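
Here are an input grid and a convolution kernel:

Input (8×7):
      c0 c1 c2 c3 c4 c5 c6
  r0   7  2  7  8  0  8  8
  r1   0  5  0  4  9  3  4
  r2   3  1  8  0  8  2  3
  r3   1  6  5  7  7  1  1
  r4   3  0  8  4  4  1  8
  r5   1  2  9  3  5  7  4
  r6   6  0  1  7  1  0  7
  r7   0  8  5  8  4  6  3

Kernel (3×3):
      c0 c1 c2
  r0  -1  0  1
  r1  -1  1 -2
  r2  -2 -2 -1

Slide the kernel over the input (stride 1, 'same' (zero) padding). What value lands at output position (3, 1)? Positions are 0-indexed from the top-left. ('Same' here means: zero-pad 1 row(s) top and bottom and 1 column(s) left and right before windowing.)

-14

The receptive field on the zero-padded input at this output position is [3 1 8 / 1 6 5 / 3 0 8]. Elementwise product with the kernel and sum: 3·-1 + 8·1 + 1·-1 + 6·1 + 5·-2 + 3·-2 + 0·-2 + 8·-1.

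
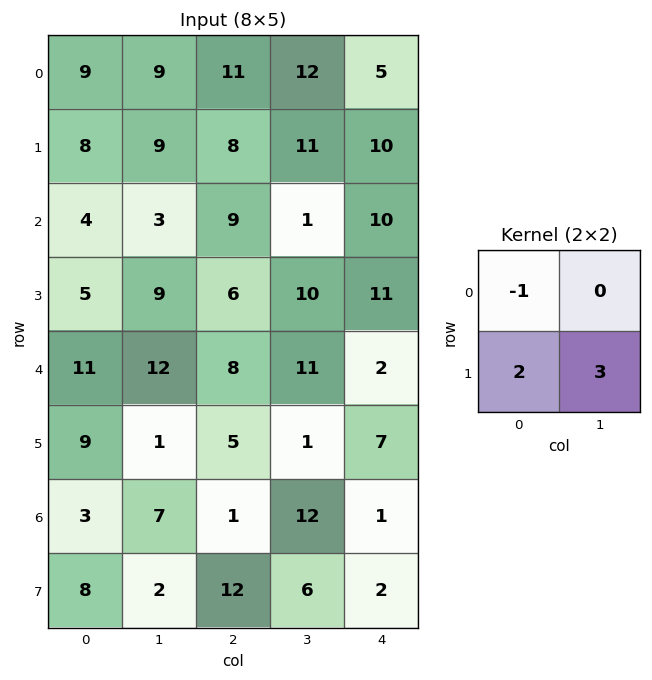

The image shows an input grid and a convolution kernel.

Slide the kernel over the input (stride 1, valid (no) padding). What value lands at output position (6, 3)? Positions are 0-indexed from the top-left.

6

The receptive field on the input at this output position is [12 1 / 6 2]. Elementwise product with the kernel and sum: 12·-1 + 6·2 + 2·3.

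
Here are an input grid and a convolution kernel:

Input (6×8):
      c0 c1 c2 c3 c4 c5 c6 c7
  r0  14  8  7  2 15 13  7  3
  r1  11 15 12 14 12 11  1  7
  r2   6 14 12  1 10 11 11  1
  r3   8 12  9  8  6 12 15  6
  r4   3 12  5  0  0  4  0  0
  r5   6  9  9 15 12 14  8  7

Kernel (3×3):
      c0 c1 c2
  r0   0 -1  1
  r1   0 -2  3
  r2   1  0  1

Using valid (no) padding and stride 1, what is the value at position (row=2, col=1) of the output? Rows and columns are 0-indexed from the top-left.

7

The receptive field on the input at this output position is [14 12 1 / 12 9 8 / 12 5 0]. Elementwise product with the kernel and sum: 12·-1 + 1·1 + 9·-2 + 8·3 + 12·1 + 0·1.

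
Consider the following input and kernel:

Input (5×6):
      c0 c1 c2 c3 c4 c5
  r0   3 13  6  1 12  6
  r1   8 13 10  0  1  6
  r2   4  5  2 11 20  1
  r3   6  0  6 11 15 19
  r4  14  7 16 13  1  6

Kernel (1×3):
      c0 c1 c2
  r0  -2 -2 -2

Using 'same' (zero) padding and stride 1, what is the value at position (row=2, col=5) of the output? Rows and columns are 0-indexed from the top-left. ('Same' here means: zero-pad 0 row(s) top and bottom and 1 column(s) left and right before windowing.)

The receptive field on the zero-padded input at this output position is [20 1 0]. Elementwise product with the kernel and sum: 20·-2 + 1·-2 + 0·-2.

-42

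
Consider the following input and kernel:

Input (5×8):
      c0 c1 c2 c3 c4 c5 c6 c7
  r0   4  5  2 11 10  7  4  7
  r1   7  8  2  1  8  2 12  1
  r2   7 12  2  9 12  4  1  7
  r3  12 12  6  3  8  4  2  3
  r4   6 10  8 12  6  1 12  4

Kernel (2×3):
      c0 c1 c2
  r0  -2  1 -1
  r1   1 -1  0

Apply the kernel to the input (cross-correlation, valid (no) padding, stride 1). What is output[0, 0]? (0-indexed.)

-6

The receptive field on the input at this output position is [4 5 2 / 7 8 2]. Elementwise product with the kernel and sum: 4·-2 + 5·1 + 2·-1 + 7·1 + 8·-1.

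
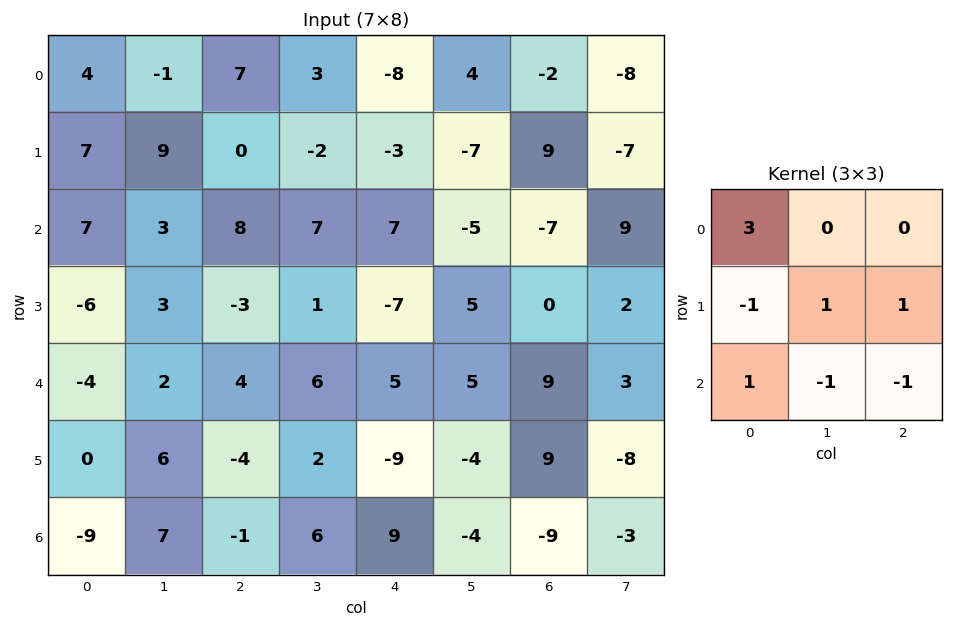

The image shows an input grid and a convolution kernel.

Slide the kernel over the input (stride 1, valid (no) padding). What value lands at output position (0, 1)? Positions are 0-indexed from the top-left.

-26

The receptive field on the input at this output position is [-1 7 3 / 9 0 -2 / 3 8 7]. Elementwise product with the kernel and sum: -1·3 + 9·-1 + 0·1 + -2·1 + 3·1 + 8·-1 + 7·-1.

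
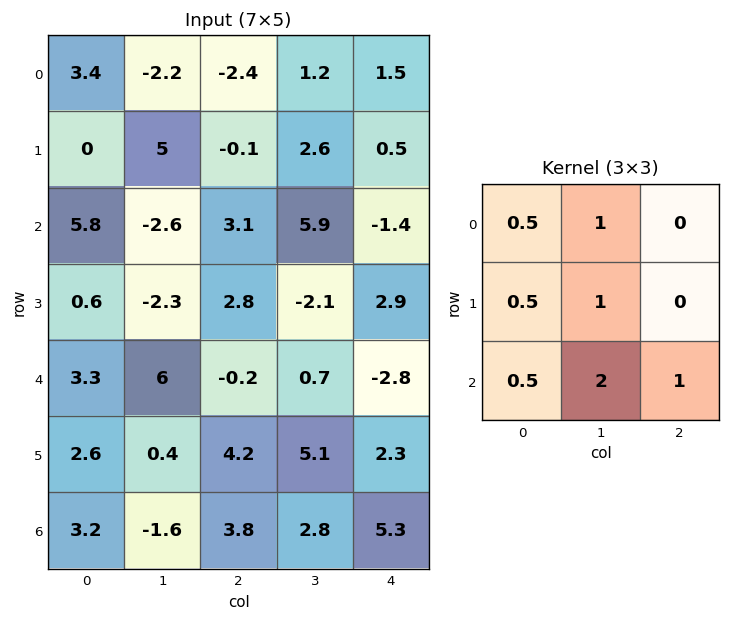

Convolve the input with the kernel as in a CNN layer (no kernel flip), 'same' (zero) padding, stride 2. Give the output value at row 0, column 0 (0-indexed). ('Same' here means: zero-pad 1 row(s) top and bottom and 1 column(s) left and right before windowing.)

The receptive field on the zero-padded input at this output position is [0 0 0 / 0 3.4 -2.2 / 0 0 5]. Elementwise product with the kernel and sum: 0·0.5 + 0·1 + 0·0.5 + 3.4·1 + 0·0.5 + 0·2 + 5·1.

8.4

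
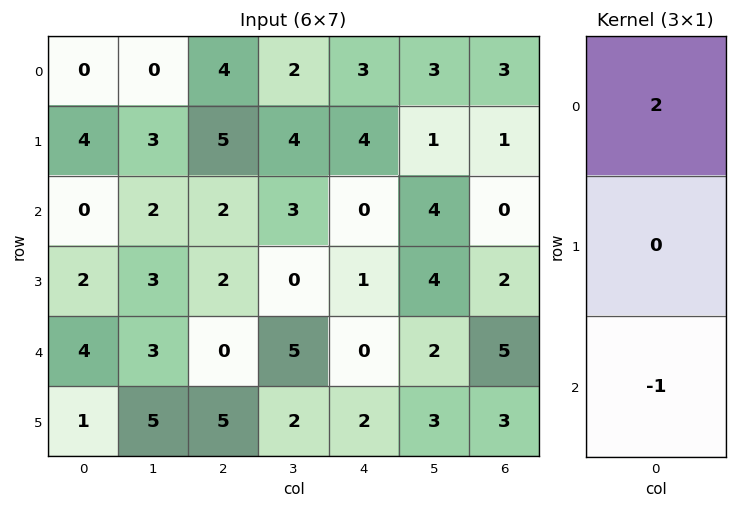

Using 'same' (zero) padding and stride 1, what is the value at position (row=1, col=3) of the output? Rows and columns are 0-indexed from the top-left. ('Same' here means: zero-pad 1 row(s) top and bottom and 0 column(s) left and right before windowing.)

1

The receptive field on the zero-padded input at this output position is [2 / 4 / 3]. Elementwise product with the kernel and sum: 2·2 + 3·-1.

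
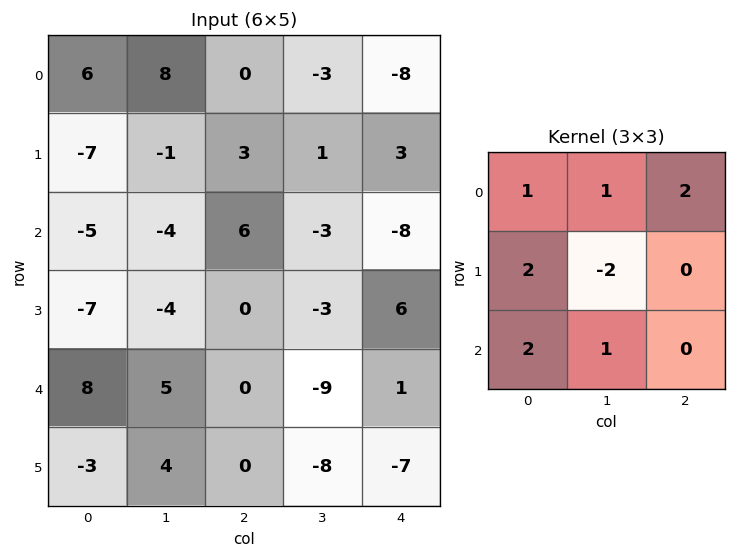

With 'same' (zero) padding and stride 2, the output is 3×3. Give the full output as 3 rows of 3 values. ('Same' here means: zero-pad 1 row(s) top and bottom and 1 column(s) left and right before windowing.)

-19 17 15
-6 -24 14
-34 8 -40

Output[0,0]: The receptive field on the zero-padded input at this output position is [0 0 0 / 0 6 8 / 0 -7 -1]. Elementwise product with the kernel and sum: 0·1 + 0·1 + 0·2 + 0·2 + 6·-2 + 0·2 + -7·1.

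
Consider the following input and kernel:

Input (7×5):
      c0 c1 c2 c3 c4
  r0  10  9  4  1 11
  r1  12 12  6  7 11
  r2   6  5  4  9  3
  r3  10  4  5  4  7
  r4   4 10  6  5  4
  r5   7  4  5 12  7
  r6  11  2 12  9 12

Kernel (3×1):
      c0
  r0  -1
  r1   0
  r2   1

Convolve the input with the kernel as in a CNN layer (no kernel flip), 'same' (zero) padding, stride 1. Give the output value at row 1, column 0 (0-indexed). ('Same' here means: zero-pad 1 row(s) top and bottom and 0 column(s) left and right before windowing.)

The receptive field on the zero-padded input at this output position is [10 / 12 / 6]. Elementwise product with the kernel and sum: 10·-1 + 6·1.

-4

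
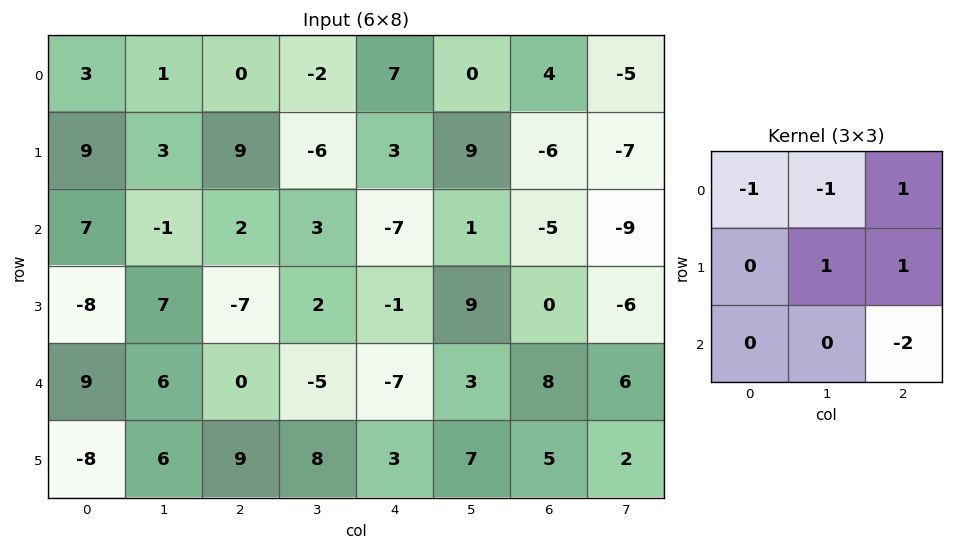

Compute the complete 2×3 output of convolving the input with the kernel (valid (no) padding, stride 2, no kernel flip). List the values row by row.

Output[0,0]: The receptive field on the input at this output position is [3 1 0 / 9 3 9 / 7 -1 2]. Elementwise product with the kernel and sum: 3·-1 + 1·-1 + 0·1 + 3·1 + 9·1 + 2·-2.

4 20 10
-4 3 -6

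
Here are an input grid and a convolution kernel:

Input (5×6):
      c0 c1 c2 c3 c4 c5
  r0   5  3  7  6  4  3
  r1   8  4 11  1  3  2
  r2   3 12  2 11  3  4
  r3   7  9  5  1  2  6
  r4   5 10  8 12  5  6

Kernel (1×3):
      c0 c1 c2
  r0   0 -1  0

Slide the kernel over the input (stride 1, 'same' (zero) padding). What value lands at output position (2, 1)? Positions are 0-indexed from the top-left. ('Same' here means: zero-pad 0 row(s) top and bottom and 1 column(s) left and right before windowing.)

The receptive field on the zero-padded input at this output position is [3 12 2]. Elementwise product with the kernel and sum: 12·-1.

-12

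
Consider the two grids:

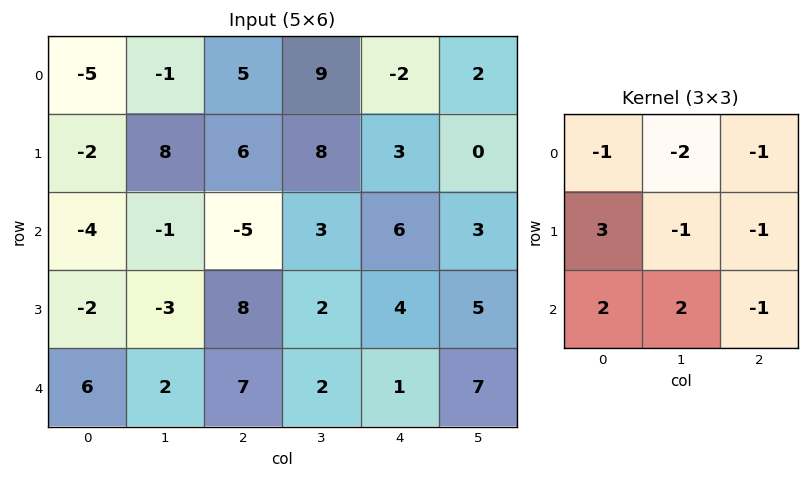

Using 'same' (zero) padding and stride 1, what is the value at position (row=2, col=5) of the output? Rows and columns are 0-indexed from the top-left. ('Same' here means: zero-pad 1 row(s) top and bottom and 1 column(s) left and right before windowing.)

The receptive field on the zero-padded input at this output position is [3 0 0 / 6 3 0 / 4 5 0]. Elementwise product with the kernel and sum: 3·-1 + 0·-2 + 0·-1 + 6·3 + 3·-1 + 0·-1 + 4·2 + 5·2 + 0·-1.

30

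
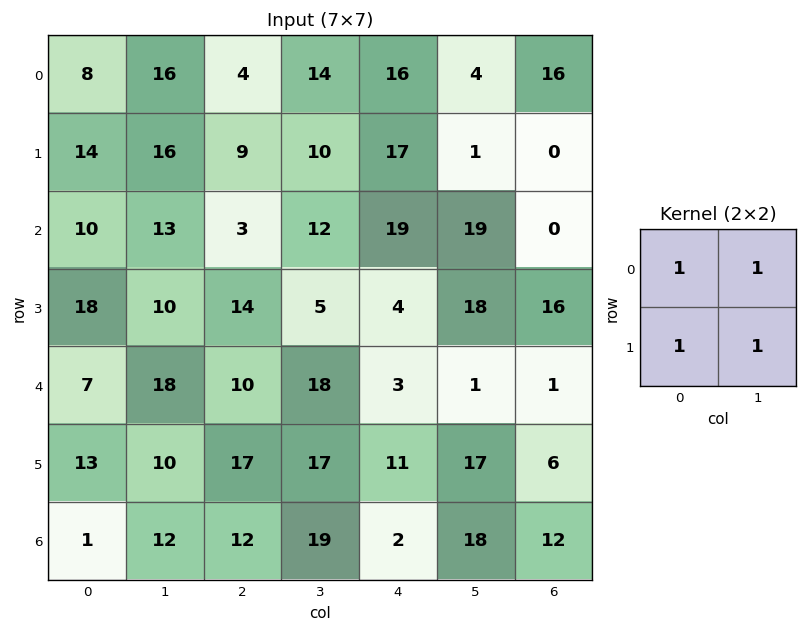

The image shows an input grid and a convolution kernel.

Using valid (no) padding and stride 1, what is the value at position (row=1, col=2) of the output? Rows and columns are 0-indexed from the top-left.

The receptive field on the input at this output position is [9 10 / 3 12]. Elementwise product with the kernel and sum: 9·1 + 10·1 + 3·1 + 12·1.

34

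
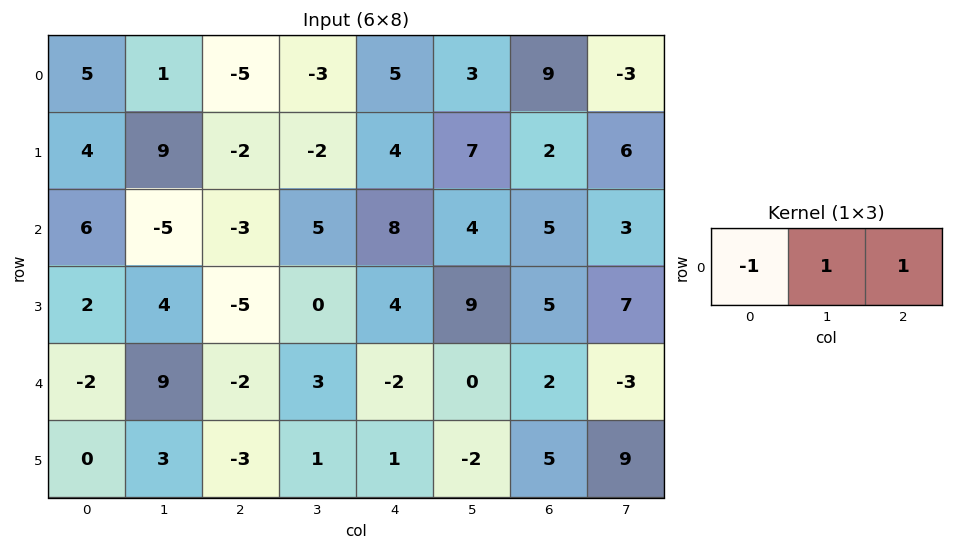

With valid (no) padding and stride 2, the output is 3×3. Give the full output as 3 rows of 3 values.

-9 7 7
-14 16 1
9 3 4

Output[0,0]: The receptive field on the input at this output position is [5 1 -5]. Elementwise product with the kernel and sum: 5·-1 + 1·1 + -5·1.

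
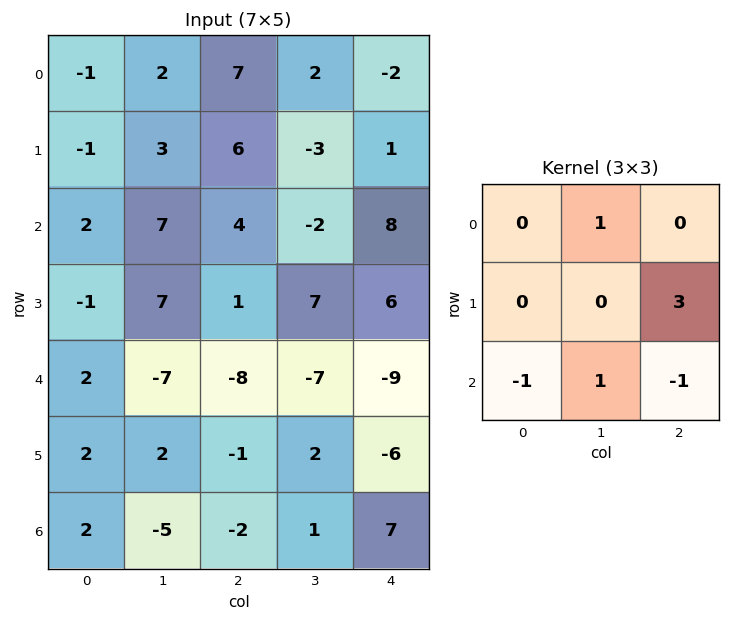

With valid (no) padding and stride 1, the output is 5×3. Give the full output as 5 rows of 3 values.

21 -3 -9
22 -13 21
9 31 26
-16 -25 -11
-15 0 -29

Output[0,0]: The receptive field on the input at this output position is [-1 2 7 / -1 3 6 / 2 7 4]. Elementwise product with the kernel and sum: 2·1 + 6·3 + 2·-1 + 7·1 + 4·-1.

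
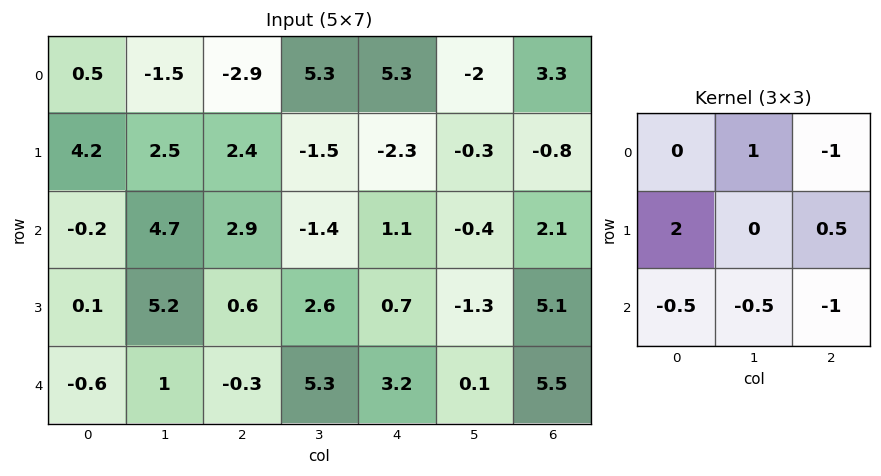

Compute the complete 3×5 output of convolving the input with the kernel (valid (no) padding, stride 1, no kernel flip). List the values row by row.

Output[0,0]: The receptive field on the input at this output position is [0.5 -1.5 -2.9 / 4.2 2.5 2.4 / -0.2 4.7 2.9]. Elementwise product with the kernel and sum: -1.5·1 + -2.9·-1 + 4.2·2 + 2.4·0.5 + -0.2·-0.5 + 4.7·-0.5 + 2.9·-1.

5.85 -6.35 1.8 4.7 -12.75
-2.1 7.1 4.85 -5.35 -1.05
2.4 10.35 -6.65 1.7 -5.7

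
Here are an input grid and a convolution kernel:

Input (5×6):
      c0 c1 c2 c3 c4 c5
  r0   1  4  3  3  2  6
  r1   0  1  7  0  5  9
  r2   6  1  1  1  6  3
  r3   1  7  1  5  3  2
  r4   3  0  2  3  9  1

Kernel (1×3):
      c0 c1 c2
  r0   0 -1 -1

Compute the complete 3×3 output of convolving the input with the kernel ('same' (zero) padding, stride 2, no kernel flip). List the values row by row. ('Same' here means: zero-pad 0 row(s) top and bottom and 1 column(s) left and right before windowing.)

Output[0,0]: The receptive field on the zero-padded input at this output position is [0 1 4]. Elementwise product with the kernel and sum: 1·-1 + 4·-1.
Output[0,1]: The receptive field on the zero-padded input at this output position is [4 3 3]. Elementwise product with the kernel and sum: 3·-1 + 3·-1.

-5 -6 -8
-7 -2 -9
-3 -5 -10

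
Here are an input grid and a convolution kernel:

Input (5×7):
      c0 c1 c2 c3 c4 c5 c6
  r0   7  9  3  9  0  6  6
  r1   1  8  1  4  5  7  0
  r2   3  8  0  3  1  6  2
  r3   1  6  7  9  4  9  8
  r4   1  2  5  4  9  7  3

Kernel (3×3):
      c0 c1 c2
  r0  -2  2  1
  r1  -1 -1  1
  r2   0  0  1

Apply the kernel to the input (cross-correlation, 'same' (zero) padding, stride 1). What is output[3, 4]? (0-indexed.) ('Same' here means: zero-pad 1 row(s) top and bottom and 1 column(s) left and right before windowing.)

5

The receptive field on the zero-padded input at this output position is [3 1 6 / 9 4 9 / 4 9 7]. Elementwise product with the kernel and sum: 3·-2 + 1·2 + 6·1 + 9·-1 + 4·-1 + 9·1 + 7·1.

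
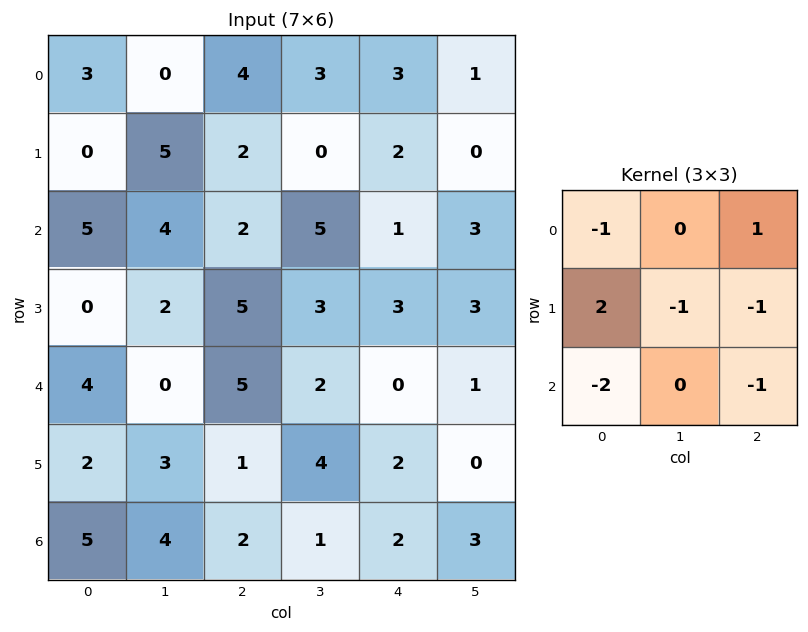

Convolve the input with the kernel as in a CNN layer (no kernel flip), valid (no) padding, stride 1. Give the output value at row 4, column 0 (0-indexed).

The receptive field on the input at this output position is [4 0 5 / 2 3 1 / 5 4 2]. Elementwise product with the kernel and sum: 4·-1 + 5·1 + 2·2 + 3·-1 + 1·-1 + 5·-2 + 2·-1.

-11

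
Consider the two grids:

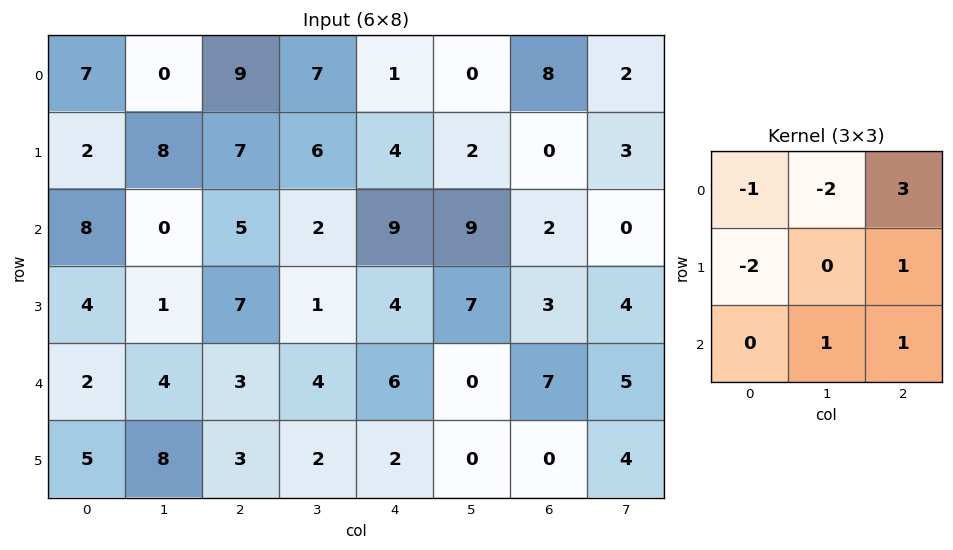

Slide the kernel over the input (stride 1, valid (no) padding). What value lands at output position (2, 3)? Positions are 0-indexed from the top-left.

18

The receptive field on the input at this output position is [2 9 9 / 1 4 7 / 4 6 0]. Elementwise product with the kernel and sum: 2·-1 + 9·-2 + 9·3 + 1·-2 + 7·1 + 6·1 + 0·1.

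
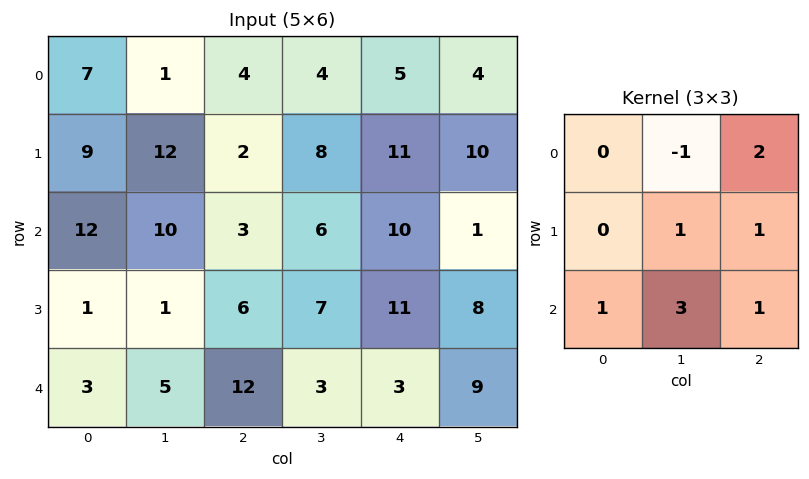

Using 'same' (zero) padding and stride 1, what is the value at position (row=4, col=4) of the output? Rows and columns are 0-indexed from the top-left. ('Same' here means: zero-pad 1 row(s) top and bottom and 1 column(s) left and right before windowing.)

The receptive field on the zero-padded input at this output position is [7 11 8 / 3 3 9 / 0 0 0]. Elementwise product with the kernel and sum: 11·-1 + 8·2 + 3·1 + 9·1 + 0·1 + 0·3 + 0·1.

17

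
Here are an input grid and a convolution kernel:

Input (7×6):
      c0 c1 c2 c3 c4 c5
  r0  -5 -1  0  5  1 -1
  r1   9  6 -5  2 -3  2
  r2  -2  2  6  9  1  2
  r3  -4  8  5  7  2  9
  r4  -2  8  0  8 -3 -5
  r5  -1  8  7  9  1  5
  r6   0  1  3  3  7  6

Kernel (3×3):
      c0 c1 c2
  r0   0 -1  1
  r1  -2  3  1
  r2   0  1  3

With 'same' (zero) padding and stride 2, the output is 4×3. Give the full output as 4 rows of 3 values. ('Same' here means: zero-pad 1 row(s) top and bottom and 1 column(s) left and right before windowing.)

11 8 -5
13 56 21
37 28 -7
10 12 25

Output[0,0]: The receptive field on the zero-padded input at this output position is [0 0 0 / 0 -5 -1 / 0 9 6]. Elementwise product with the kernel and sum: 0·-1 + 0·1 + 0·-2 + -5·3 + -1·1 + 9·1 + 6·3.
Output[0,1]: The receptive field on the zero-padded input at this output position is [0 0 0 / -1 0 5 / 6 -5 2]. Elementwise product with the kernel and sum: 0·-1 + 0·1 + -1·-2 + 0·3 + 5·1 + -5·1 + 2·3.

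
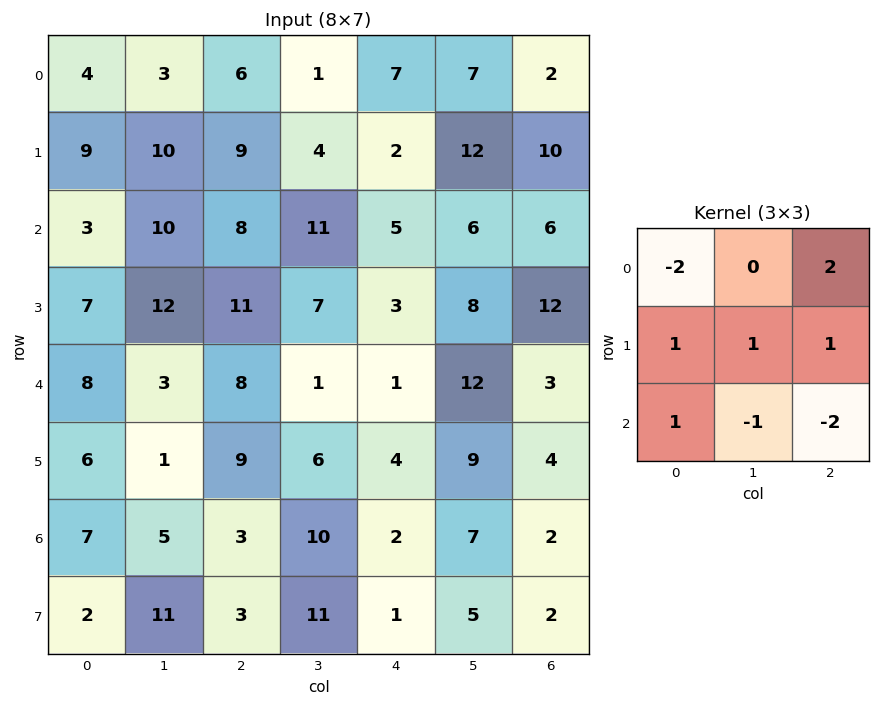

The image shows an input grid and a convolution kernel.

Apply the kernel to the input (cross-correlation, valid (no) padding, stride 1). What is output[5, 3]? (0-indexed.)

25

The receptive field on the input at this output position is [6 4 9 / 10 2 7 / 11 1 5]. Elementwise product with the kernel and sum: 6·-2 + 9·2 + 10·1 + 2·1 + 7·1 + 11·1 + 1·-1 + 5·-2.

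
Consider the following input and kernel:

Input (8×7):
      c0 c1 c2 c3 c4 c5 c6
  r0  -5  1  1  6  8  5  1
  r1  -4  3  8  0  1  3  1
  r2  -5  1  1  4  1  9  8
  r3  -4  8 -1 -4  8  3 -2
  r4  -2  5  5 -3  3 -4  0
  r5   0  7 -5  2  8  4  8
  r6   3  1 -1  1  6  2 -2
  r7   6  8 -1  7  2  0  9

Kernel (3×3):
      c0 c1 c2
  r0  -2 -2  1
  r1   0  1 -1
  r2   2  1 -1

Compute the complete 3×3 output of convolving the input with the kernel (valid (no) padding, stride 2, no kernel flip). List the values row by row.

Output[0,0]: The receptive field on the input at this output position is [-5 1 1 / -4 3 8 / -5 1 1]. Elementwise product with the kernel and sum: -5·-2 + 1·-2 + 1·1 + 3·1 + 8·-1 + -5·2 + 1·1 + 1·-1.

-6 -2 -20
14 -17 -5
19 -14 14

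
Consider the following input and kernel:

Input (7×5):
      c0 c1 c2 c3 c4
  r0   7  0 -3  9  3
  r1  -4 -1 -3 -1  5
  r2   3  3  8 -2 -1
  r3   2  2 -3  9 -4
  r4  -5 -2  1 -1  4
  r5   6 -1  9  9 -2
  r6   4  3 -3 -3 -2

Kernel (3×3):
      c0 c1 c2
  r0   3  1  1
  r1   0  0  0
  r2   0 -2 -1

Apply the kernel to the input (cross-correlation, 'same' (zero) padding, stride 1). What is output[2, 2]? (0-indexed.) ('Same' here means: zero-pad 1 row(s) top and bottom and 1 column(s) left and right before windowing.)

-10

The receptive field on the zero-padded input at this output position is [-1 -3 -1 / 3 8 -2 / 2 -3 9]. Elementwise product with the kernel and sum: -1·3 + -3·1 + -1·1 + -3·-2 + 9·-1.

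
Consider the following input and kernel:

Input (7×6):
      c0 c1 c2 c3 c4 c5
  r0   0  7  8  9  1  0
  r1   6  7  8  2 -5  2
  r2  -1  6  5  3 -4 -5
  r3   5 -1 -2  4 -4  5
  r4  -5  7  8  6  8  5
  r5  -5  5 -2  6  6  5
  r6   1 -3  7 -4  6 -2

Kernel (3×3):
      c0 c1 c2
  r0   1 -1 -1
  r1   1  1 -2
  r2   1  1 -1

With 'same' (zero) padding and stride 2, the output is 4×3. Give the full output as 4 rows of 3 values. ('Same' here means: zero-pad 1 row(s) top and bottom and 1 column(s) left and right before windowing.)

Output[0,0]: The receptive field on the zero-padded input at this output position is [0 0 0 / 0 0 7 / 0 6 7]. Elementwise product with the kernel and sum: 0·1 + 0·-1 + 0·-1 + 0·1 + 0·1 + 7·-2 + 0·1 + 6·1 + 7·-1.
Output[0,1]: The receptive field on the zero-padded input at this output position is [0 0 0 / 7 8 9 / 7 8 2]. Elementwise product with the kernel and sum: 0·1 + 0·-1 + 0·-1 + 7·1 + 8·1 + 9·-2 + 7·1 + 8·1 + 2·-1.

-15 10 5
-20 -5 9
-33 -3 14
7 13 1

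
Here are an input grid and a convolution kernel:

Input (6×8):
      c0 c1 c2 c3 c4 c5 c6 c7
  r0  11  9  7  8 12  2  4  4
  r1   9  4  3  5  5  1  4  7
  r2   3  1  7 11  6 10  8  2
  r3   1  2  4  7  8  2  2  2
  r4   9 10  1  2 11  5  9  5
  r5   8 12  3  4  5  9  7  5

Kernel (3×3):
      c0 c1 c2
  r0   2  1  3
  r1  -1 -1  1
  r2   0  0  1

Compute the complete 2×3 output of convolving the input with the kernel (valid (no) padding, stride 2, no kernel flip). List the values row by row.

Output[0,0]: The receptive field on the input at this output position is [11 9 7 / 9 4 3 / 3 1 7]. Elementwise product with the kernel and sum: 11·2 + 9·1 + 7·3 + 9·-1 + 4·-1 + 3·1 + 7·1.
Output[0,1]: The receptive field on the input at this output position is [7 8 12 / 3 5 5 / 7 11 6]. Elementwise product with the kernel and sum: 7·2 + 8·1 + 12·3 + 3·-1 + 5·-1 + 5·1 + 6·1.

49 61 44
30 51 47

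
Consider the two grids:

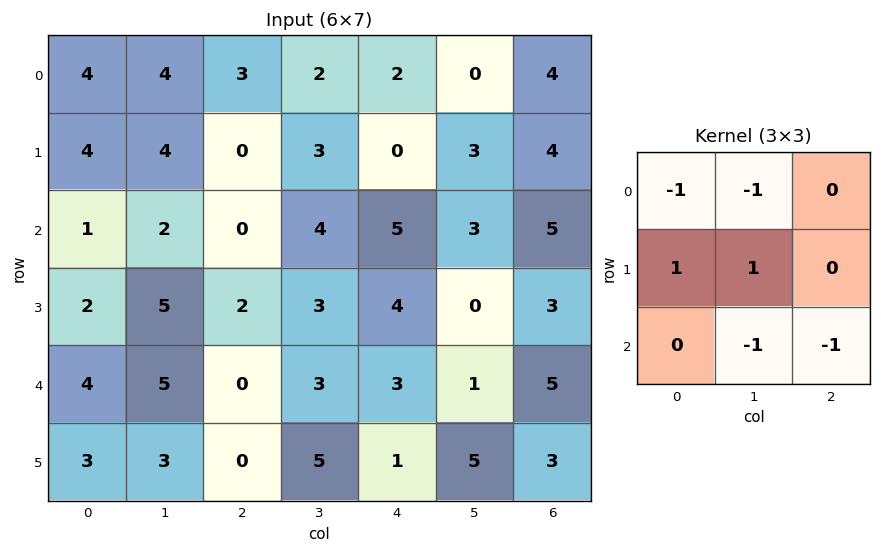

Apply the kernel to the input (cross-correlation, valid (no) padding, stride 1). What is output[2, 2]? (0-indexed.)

The receptive field on the input at this output position is [0 4 5 / 2 3 4 / 0 3 3]. Elementwise product with the kernel and sum: 0·-1 + 4·-1 + 2·1 + 3·1 + 3·-1 + 3·-1.

-5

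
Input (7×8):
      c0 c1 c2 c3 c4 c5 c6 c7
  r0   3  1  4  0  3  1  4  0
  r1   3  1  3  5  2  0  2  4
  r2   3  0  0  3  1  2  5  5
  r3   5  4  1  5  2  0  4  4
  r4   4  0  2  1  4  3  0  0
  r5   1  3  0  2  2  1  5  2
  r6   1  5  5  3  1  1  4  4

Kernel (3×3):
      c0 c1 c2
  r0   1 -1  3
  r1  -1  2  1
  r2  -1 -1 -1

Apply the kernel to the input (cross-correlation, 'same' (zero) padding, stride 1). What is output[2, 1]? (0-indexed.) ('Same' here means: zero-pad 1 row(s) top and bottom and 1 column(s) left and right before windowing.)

The receptive field on the zero-padded input at this output position is [3 1 3 / 3 0 0 / 5 4 1]. Elementwise product with the kernel and sum: 3·1 + 1·-1 + 3·3 + 3·-1 + 0·2 + 0·1 + 5·-1 + 4·-1 + 1·-1.

-2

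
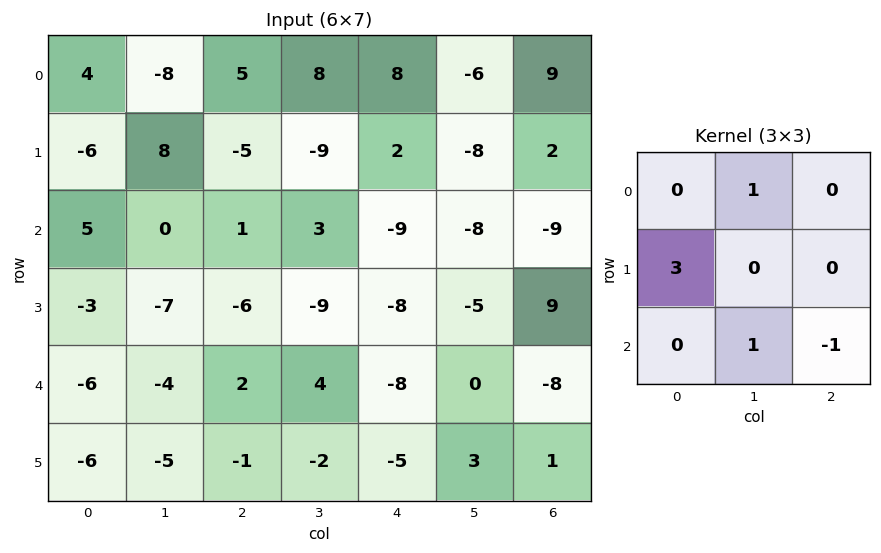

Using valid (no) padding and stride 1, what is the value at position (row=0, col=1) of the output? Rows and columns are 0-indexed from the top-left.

27

The receptive field on the input at this output position is [-8 5 8 / 8 -5 -9 / 0 1 3]. Elementwise product with the kernel and sum: 5·1 + 8·3 + 1·1 + 3·-1.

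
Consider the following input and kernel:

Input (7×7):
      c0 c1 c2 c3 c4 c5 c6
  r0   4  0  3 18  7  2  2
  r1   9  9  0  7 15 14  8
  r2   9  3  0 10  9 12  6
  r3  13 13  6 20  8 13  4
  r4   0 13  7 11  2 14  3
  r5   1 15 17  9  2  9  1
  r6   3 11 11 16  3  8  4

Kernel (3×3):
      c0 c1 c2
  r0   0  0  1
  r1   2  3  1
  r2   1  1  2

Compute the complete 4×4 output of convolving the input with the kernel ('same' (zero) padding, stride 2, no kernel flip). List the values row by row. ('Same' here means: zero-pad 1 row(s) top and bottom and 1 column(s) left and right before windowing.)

Output[0,0]: The receptive field on the zero-padded input at this output position is [0 0 0 / 0 4 0 / 0 9 9]. Elementwise product with the kernel and sum: 0·1 + 0·2 + 4·3 + 0·1 + 0·1 + 9·1 + 9·2.
Output[0,1]: The receptive field on the zero-padded input at this output position is [0 0 0 / 0 3 18 / 9 0 7]. Elementwise product with the kernel and sum: 0·1 + 0·2 + 3·3 + 18·1 + 9·1 + 0·1 + 7·2.

39 50 109 32
78 82 127 59
57 128 84 47
35 80 58 28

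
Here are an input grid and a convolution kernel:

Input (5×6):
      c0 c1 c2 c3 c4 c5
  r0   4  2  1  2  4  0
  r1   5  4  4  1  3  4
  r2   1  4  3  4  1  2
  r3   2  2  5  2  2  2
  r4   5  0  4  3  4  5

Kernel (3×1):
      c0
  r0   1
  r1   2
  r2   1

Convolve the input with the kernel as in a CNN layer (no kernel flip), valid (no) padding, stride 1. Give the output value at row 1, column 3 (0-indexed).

The receptive field on the input at this output position is [1 / 4 / 2]. Elementwise product with the kernel and sum: 1·1 + 4·2 + 2·1.

11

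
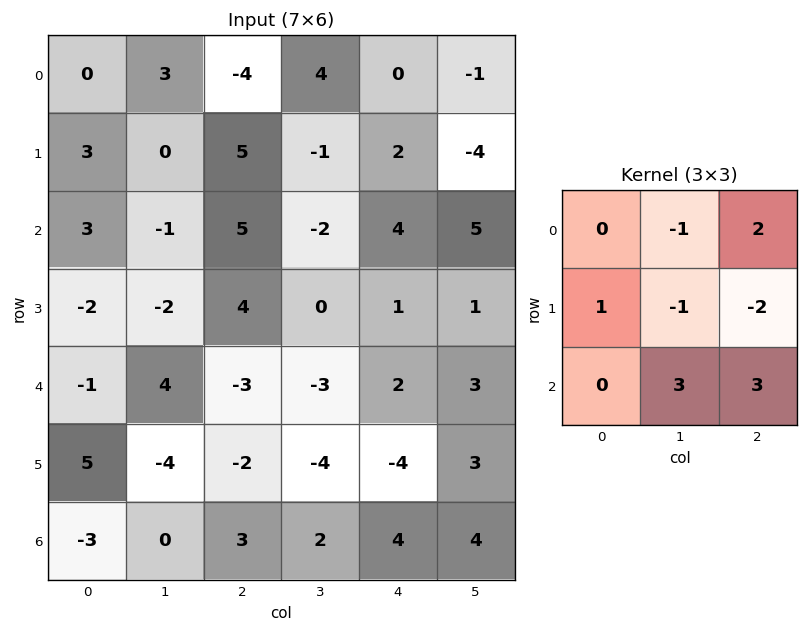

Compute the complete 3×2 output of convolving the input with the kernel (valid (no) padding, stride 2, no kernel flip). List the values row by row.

-6 4
6 9
12 35

Output[0,0]: The receptive field on the input at this output position is [0 3 -4 / 3 0 5 / 3 -1 5]. Elementwise product with the kernel and sum: 3·-1 + -4·2 + 3·1 + 0·-1 + 5·-2 + -1·3 + 5·3.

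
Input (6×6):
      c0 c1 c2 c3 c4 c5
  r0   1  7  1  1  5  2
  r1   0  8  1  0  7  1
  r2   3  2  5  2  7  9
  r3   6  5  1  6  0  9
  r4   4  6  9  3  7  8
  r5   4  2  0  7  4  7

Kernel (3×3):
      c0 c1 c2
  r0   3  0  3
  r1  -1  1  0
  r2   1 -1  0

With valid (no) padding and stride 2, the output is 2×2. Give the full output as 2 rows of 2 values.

15 20
21 47

Output[0,0]: The receptive field on the input at this output position is [1 7 1 / 0 8 1 / 3 2 5]. Elementwise product with the kernel and sum: 1·3 + 1·3 + 0·-1 + 8·1 + 3·1 + 2·-1.
Output[0,1]: The receptive field on the input at this output position is [1 1 5 / 1 0 7 / 5 2 7]. Elementwise product with the kernel and sum: 1·3 + 5·3 + 1·-1 + 0·1 + 5·1 + 2·-1.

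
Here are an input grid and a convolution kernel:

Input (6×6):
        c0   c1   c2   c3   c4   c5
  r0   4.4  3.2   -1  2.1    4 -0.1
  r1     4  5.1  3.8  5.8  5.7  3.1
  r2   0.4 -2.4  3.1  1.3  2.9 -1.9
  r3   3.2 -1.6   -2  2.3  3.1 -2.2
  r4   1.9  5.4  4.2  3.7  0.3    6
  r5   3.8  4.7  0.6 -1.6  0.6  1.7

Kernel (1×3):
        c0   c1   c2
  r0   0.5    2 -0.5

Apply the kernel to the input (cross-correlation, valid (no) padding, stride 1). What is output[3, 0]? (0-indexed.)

-0.6

The receptive field on the input at this output position is [3.2 -1.6 -2]. Elementwise product with the kernel and sum: 3.2·0.5 + -1.6·2 + -2·-0.5.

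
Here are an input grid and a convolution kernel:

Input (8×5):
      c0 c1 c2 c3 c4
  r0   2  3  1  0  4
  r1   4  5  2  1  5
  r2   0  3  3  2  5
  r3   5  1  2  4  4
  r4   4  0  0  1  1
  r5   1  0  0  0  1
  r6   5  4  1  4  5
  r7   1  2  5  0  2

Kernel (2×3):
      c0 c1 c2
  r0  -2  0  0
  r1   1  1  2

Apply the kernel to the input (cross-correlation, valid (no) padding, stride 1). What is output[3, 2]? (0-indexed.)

-1

The receptive field on the input at this output position is [2 4 4 / 0 1 1]. Elementwise product with the kernel and sum: 2·-2 + 0·1 + 1·1 + 1·2.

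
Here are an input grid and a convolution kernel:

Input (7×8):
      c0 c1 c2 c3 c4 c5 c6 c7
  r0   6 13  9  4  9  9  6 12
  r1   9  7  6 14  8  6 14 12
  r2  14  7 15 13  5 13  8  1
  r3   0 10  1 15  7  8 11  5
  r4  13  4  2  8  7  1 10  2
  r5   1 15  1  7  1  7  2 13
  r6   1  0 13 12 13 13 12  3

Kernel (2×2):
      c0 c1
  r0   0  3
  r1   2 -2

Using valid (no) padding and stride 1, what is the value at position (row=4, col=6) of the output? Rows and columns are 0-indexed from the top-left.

The receptive field on the input at this output position is [10 2 / 2 13]. Elementwise product with the kernel and sum: 2·3 + 2·2 + 13·-2.

-16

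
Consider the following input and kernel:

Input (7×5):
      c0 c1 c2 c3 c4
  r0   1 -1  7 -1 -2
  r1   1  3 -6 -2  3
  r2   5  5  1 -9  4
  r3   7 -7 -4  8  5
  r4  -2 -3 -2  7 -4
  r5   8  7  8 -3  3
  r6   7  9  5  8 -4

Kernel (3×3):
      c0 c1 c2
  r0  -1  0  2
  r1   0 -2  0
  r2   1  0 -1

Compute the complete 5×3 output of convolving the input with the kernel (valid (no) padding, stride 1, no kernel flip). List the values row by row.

11 25 -10
-12 -24 21
11 -25 -7
-9 37 5
-14 2 9

Output[0,0]: The receptive field on the input at this output position is [1 -1 7 / 1 3 -6 / 5 5 1]. Elementwise product with the kernel and sum: 1·-1 + 7·2 + 3·-2 + 5·1 + 1·-1.
Output[0,1]: The receptive field on the input at this output position is [-1 7 -1 / 3 -6 -2 / 5 1 -9]. Elementwise product with the kernel and sum: -1·-1 + -1·2 + -6·-2 + 5·1 + -9·-1.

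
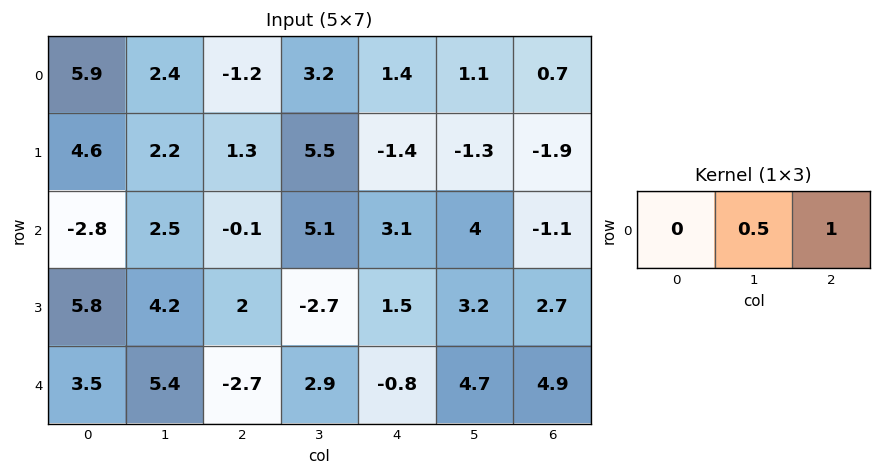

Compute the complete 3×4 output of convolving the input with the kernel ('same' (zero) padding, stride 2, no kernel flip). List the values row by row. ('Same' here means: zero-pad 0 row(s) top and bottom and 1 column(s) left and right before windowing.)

5.35 2.6 1.8 0.35
1.1 5.05 5.55 -0.55
7.15 1.55 4.3 2.45

Output[0,0]: The receptive field on the zero-padded input at this output position is [0 5.9 2.4]. Elementwise product with the kernel and sum: 5.9·0.5 + 2.4·1.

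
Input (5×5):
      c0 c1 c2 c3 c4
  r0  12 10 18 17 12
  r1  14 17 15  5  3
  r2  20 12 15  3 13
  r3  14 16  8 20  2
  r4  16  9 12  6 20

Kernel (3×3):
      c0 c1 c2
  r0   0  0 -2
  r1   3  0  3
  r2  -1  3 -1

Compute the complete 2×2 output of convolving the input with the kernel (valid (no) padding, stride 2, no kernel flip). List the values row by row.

52 11
35 -10

Output[0,0]: The receptive field on the input at this output position is [12 10 18 / 14 17 15 / 20 12 15]. Elementwise product with the kernel and sum: 18·-2 + 14·3 + 15·3 + 20·-1 + 12·3 + 15·-1.
Output[0,1]: The receptive field on the input at this output position is [18 17 12 / 15 5 3 / 15 3 13]. Elementwise product with the kernel and sum: 12·-2 + 15·3 + 3·3 + 15·-1 + 3·3 + 13·-1.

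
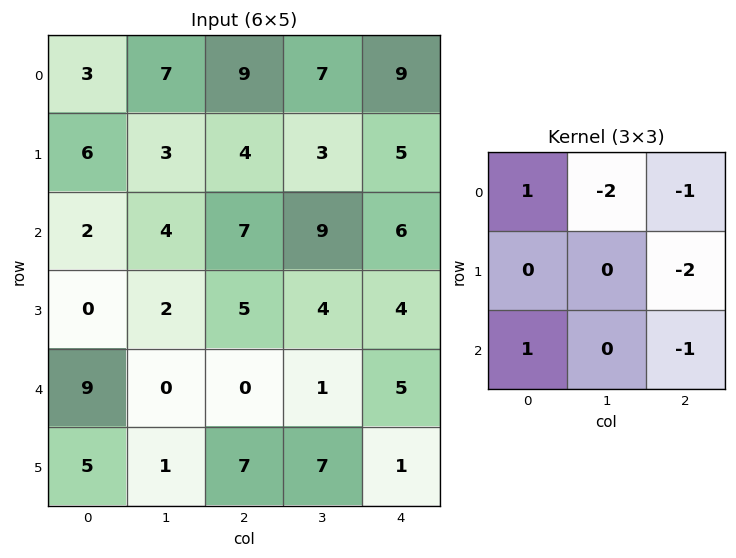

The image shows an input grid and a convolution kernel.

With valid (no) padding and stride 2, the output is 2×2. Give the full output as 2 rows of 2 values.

Output[0,0]: The receptive field on the input at this output position is [3 7 9 / 6 3 4 / 2 4 7]. Elementwise product with the kernel and sum: 3·1 + 7·-2 + 9·-1 + 4·-2 + 2·1 + 7·-1.
Output[0,1]: The receptive field on the input at this output position is [9 7 9 / 4 3 5 / 7 9 6]. Elementwise product with the kernel and sum: 9·1 + 7·-2 + 9·-1 + 5·-2 + 7·1 + 6·-1.

-33 -23
-14 -30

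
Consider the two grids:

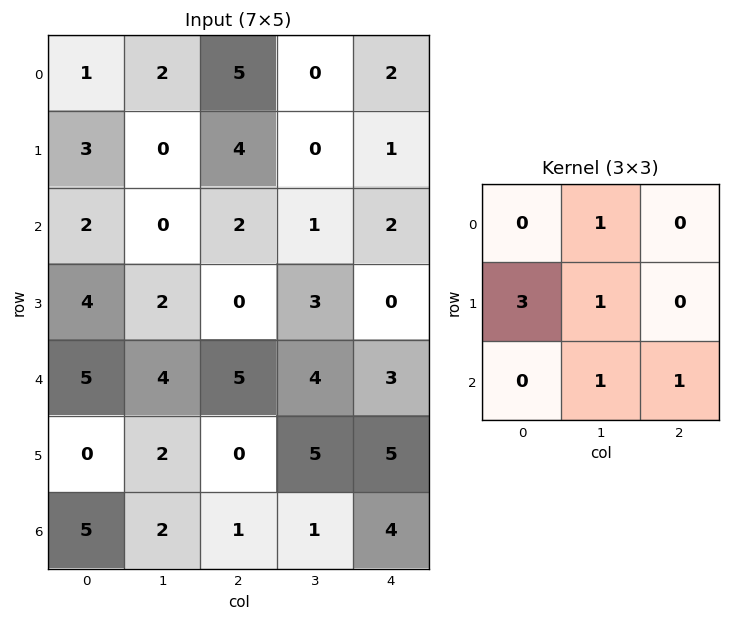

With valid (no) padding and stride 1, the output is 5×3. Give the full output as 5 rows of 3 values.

Output[0,0]: The receptive field on the input at this output position is [1 2 5 / 3 0 4 / 2 0 2]. Elementwise product with the kernel and sum: 2·1 + 3·3 + 0·1 + 0·1 + 2·1.

13 12 15
8 9 10
23 17 11
23 22 32
9 13 14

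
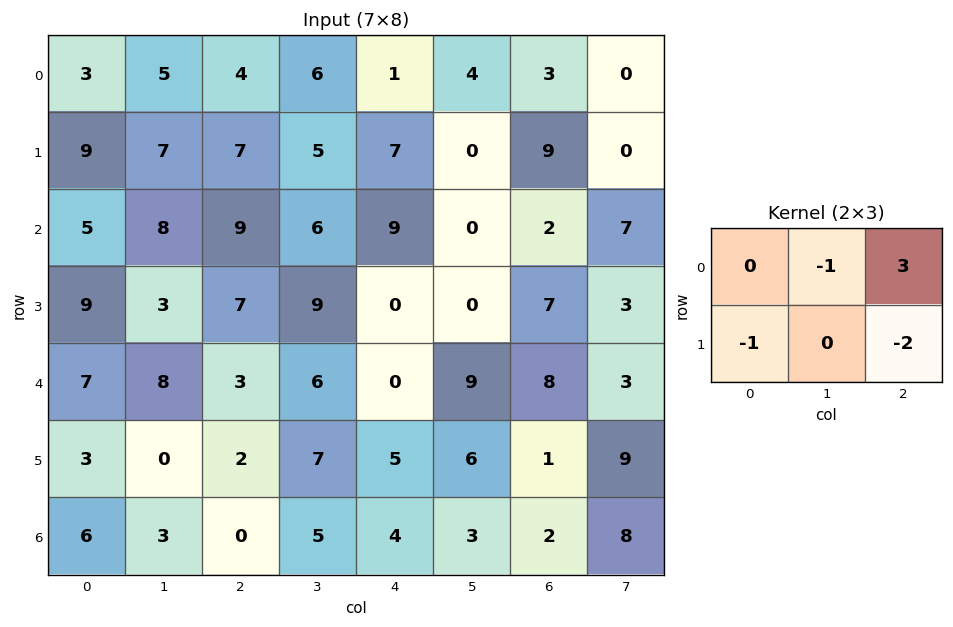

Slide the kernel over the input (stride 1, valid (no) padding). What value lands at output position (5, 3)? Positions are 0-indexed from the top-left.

2

The receptive field on the input at this output position is [7 5 6 / 5 4 3]. Elementwise product with the kernel and sum: 5·-1 + 6·3 + 5·-1 + 3·-2.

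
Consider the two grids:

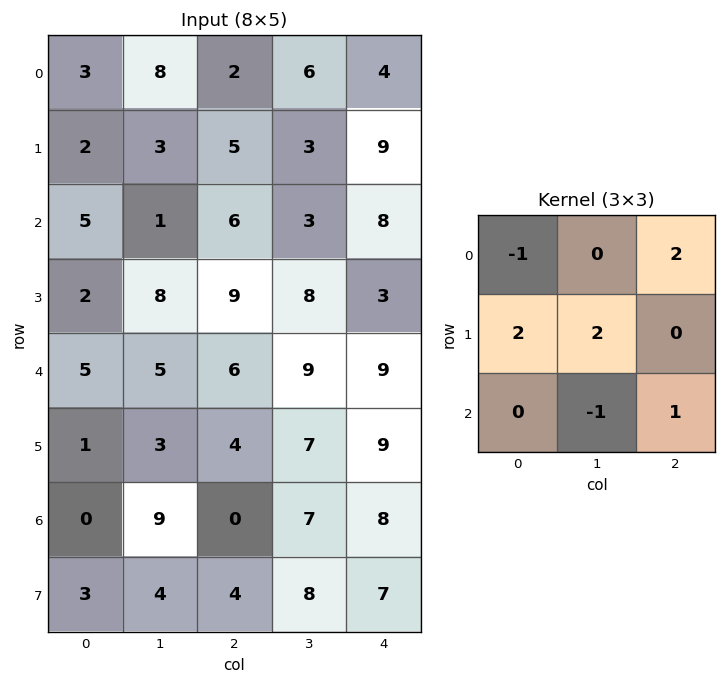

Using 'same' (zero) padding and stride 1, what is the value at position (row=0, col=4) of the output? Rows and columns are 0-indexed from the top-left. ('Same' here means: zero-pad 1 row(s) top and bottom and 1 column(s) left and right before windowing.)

11

The receptive field on the zero-padded input at this output position is [0 0 0 / 6 4 0 / 3 9 0]. Elementwise product with the kernel and sum: 0·-1 + 0·2 + 6·2 + 4·2 + 9·-1 + 0·1.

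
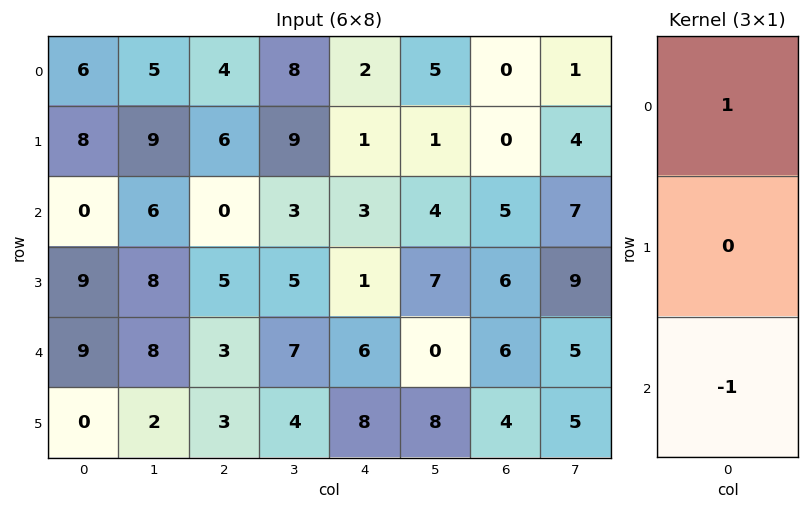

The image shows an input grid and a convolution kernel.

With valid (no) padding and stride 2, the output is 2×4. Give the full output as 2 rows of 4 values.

Output[0,0]: The receptive field on the input at this output position is [6 / 8 / 0]. Elementwise product with the kernel and sum: 6·1 + 0·-1.

6 4 -1 -5
-9 -3 -3 -1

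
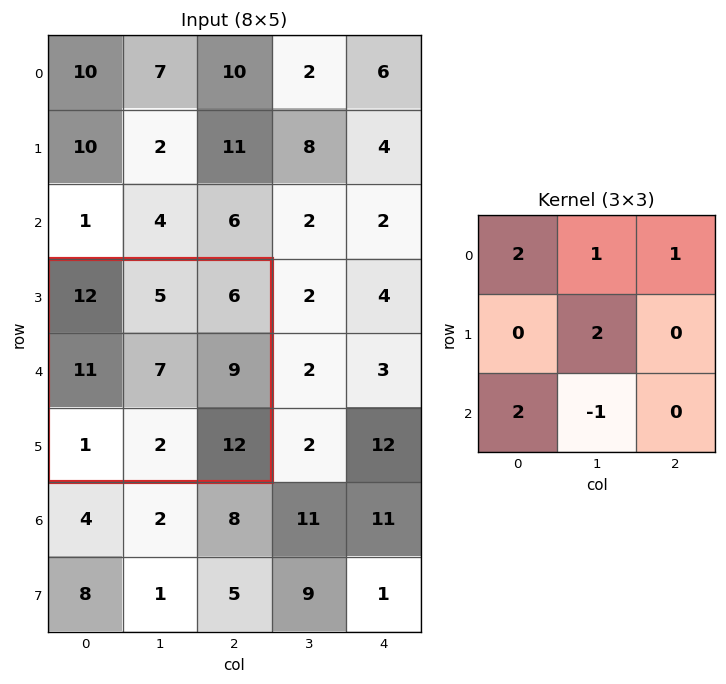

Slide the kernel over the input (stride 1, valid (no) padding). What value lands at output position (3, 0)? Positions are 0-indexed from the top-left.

The receptive field on the input at this output position is [12 5 6 / 11 7 9 / 1 2 12]. Elementwise product with the kernel and sum: 12·2 + 5·1 + 6·1 + 7·2 + 1·2 + 2·-1.

49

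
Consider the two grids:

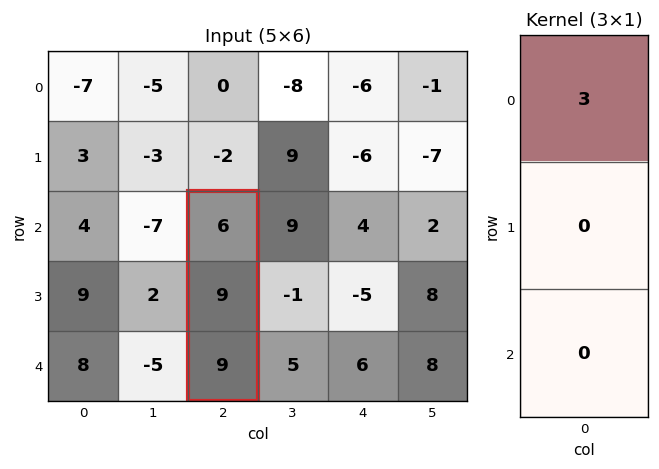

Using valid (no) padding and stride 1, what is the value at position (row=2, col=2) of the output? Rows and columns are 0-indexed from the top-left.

The receptive field on the input at this output position is [6 / 9 / 9]. Elementwise product with the kernel and sum: 6·3.

18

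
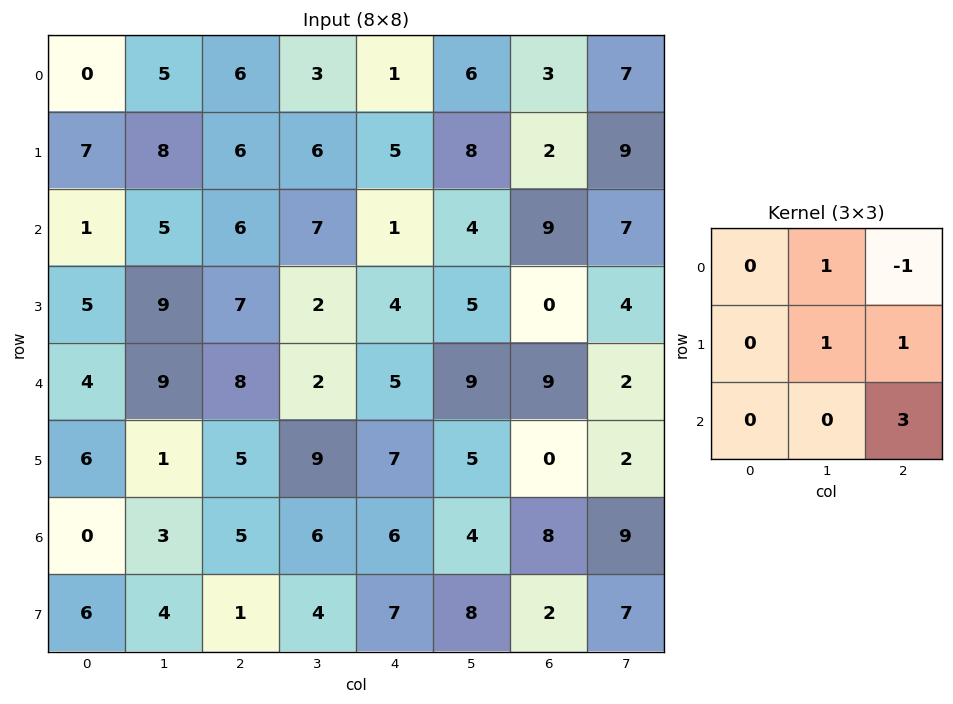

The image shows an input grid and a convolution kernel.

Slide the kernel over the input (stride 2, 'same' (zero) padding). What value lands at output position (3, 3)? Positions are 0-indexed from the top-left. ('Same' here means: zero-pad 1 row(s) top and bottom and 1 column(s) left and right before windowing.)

The receptive field on the zero-padded input at this output position is [5 0 2 / 4 8 9 / 8 2 7]. Elementwise product with the kernel and sum: 0·1 + 2·-1 + 8·1 + 9·1 + 7·3.

36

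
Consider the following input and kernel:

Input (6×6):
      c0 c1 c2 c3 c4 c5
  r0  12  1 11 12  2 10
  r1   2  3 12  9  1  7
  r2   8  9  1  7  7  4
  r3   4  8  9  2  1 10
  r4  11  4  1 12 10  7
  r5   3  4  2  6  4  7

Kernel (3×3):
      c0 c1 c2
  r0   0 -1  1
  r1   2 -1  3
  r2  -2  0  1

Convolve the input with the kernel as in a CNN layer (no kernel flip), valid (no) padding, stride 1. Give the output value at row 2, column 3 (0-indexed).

13

The receptive field on the input at this output position is [7 7 4 / 2 1 10 / 12 10 7]. Elementwise product with the kernel and sum: 7·-1 + 4·1 + 2·2 + 1·-1 + 10·3 + 12·-2 + 7·1.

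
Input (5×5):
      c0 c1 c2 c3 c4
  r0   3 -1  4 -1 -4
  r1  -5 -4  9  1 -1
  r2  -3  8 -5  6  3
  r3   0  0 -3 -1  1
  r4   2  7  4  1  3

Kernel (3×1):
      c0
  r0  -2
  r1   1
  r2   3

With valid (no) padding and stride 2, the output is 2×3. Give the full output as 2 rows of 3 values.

-20 -14 16
12 19 4

Output[0,0]: The receptive field on the input at this output position is [3 / -5 / -3]. Elementwise product with the kernel and sum: 3·-2 + -5·1 + -3·3.
Output[0,1]: The receptive field on the input at this output position is [4 / 9 / -5]. Elementwise product with the kernel and sum: 4·-2 + 9·1 + -5·3.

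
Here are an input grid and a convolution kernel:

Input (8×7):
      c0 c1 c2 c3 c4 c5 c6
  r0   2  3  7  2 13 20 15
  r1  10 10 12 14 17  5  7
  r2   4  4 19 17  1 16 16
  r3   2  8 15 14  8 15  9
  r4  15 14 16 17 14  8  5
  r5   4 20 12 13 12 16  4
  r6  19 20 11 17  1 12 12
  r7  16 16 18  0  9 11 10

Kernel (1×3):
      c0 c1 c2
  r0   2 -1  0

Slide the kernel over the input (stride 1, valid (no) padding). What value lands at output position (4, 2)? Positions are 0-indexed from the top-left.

15

The receptive field on the input at this output position is [16 17 14]. Elementwise product with the kernel and sum: 16·2 + 17·-1.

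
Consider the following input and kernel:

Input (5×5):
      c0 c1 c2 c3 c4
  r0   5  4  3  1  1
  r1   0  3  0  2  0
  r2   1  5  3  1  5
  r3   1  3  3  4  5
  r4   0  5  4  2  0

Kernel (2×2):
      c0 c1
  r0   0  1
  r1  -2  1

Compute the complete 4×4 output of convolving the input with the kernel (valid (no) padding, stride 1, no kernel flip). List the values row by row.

7 -3 3 -3
6 -7 -3 3
6 0 -1 2
8 -3 -2 1

Output[0,0]: The receptive field on the input at this output position is [5 4 / 0 3]. Elementwise product with the kernel and sum: 4·1 + 0·-2 + 3·1.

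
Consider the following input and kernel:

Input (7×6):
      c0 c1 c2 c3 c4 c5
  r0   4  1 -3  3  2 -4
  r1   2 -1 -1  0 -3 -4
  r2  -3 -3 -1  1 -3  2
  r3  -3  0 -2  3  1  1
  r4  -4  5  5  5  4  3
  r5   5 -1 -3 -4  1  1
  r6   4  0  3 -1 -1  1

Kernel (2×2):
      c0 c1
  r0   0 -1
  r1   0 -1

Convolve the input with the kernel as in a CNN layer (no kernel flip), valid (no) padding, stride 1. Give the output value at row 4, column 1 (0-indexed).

The receptive field on the input at this output position is [5 5 / -1 -3]. Elementwise product with the kernel and sum: 5·-1 + -3·-1.

-2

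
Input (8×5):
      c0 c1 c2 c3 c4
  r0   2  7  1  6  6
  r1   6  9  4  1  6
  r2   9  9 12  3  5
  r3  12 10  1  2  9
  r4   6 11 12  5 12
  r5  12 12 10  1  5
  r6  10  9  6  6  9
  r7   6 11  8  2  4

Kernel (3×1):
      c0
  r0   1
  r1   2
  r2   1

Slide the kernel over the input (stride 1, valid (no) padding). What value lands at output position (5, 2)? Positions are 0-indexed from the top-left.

The receptive field on the input at this output position is [10 / 6 / 8]. Elementwise product with the kernel and sum: 10·1 + 6·2 + 8·1.

30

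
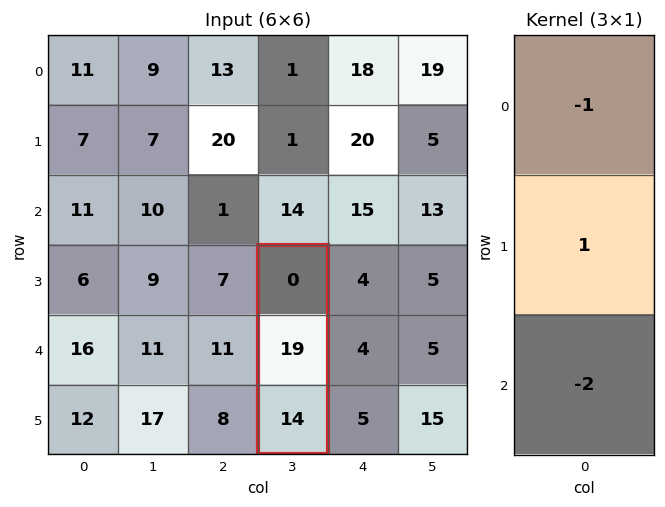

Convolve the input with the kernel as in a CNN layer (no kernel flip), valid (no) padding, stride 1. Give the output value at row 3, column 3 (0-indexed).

The receptive field on the input at this output position is [0 / 19 / 14]. Elementwise product with the kernel and sum: 0·-1 + 19·1 + 14·-2.

-9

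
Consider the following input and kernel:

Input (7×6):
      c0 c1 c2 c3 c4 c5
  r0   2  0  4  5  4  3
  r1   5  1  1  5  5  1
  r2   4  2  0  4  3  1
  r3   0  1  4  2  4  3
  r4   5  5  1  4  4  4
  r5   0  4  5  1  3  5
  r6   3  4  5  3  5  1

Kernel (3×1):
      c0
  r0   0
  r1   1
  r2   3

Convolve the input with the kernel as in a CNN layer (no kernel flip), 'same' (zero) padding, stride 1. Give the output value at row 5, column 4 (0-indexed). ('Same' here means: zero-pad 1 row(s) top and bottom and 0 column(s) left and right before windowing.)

18

The receptive field on the zero-padded input at this output position is [4 / 3 / 5]. Elementwise product with the kernel and sum: 3·1 + 5·3.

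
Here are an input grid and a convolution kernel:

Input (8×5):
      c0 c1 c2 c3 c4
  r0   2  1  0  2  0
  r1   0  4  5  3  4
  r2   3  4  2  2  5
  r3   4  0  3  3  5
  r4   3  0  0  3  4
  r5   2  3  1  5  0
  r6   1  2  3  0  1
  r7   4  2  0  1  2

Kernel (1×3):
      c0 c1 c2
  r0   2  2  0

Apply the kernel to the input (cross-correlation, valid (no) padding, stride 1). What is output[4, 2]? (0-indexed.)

6

The receptive field on the input at this output position is [0 3 4]. Elementwise product with the kernel and sum: 0·2 + 3·2.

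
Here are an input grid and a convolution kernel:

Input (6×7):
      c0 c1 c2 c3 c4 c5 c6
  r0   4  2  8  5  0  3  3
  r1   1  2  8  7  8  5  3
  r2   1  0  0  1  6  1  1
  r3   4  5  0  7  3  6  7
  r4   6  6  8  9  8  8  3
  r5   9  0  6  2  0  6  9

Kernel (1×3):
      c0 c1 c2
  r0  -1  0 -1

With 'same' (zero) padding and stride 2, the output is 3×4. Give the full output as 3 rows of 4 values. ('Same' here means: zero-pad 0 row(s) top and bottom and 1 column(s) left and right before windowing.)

-2 -7 -8 -3
0 -1 -2 -1
-6 -15 -17 -8

Output[0,0]: The receptive field on the zero-padded input at this output position is [0 4 2]. Elementwise product with the kernel and sum: 0·-1 + 2·-1.
Output[0,1]: The receptive field on the zero-padded input at this output position is [2 8 5]. Elementwise product with the kernel and sum: 2·-1 + 5·-1.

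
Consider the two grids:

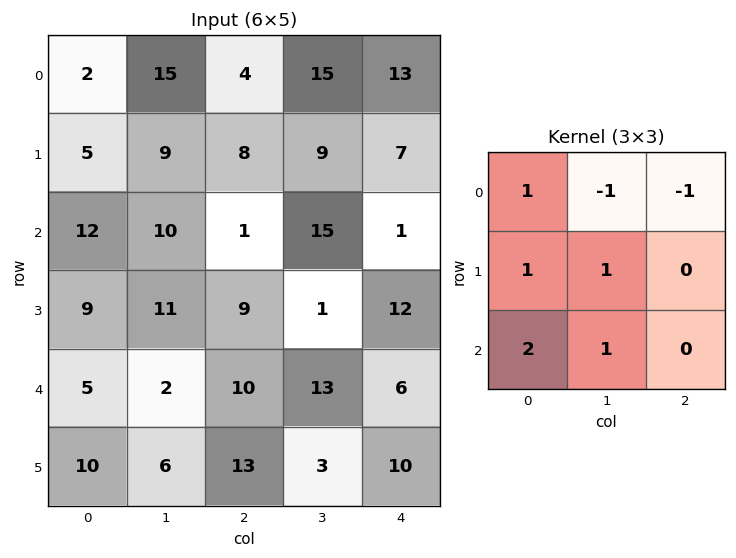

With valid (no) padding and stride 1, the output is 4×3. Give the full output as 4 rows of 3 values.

31 34 10
39 34 27
33 28 28
22 38 48

Output[0,0]: The receptive field on the input at this output position is [2 15 4 / 5 9 8 / 12 10 1]. Elementwise product with the kernel and sum: 2·1 + 15·-1 + 4·-1 + 5·1 + 9·1 + 12·2 + 10·1.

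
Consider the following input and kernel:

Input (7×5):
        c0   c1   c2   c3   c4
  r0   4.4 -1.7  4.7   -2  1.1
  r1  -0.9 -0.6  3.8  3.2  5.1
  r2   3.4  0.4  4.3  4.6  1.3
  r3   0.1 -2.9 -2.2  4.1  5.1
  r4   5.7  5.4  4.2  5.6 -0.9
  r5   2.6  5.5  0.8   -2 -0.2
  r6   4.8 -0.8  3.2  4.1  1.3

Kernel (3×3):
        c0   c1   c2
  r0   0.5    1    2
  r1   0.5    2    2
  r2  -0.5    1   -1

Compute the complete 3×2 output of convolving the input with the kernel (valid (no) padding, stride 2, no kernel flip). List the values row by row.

10.25 22.2
-1.1 31.05
24.15 3.1

Output[0,0]: The receptive field on the input at this output position is [4.4 -1.7 4.7 / -0.9 -0.6 3.8 / 3.4 0.4 4.3]. Elementwise product with the kernel and sum: 4.4·0.5 + -1.7·1 + 4.7·2 + -0.9·0.5 + -0.6·2 + 3.8·2 + 3.4·-0.5 + 0.4·1 + 4.3·-1.
Output[0,1]: The receptive field on the input at this output position is [4.7 -2 1.1 / 3.8 3.2 5.1 / 4.3 4.6 1.3]. Elementwise product with the kernel and sum: 4.7·0.5 + -2·1 + 1.1·2 + 3.8·0.5 + 3.2·2 + 5.1·2 + 4.3·-0.5 + 4.6·1 + 1.3·-1.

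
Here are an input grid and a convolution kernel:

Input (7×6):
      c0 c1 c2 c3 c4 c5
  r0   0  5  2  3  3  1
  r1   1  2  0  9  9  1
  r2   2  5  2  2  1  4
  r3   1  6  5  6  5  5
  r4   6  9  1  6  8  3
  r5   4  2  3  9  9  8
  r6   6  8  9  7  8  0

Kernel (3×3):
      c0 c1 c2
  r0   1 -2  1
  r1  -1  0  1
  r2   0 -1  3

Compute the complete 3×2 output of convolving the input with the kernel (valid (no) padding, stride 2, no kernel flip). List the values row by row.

Output[0,0]: The receptive field on the input at this output position is [0 5 2 / 1 2 0 / 2 5 2]. Elementwise product with the kernel and sum: 0·1 + 5·-2 + 2·1 + 1·-1 + 0·1 + 5·-1 + 2·3.
Output[0,1]: The receptive field on the input at this output position is [2 3 3 / 0 9 9 / 2 2 1]. Elementwise product with the kernel and sum: 2·1 + 3·-2 + 3·1 + 0·-1 + 9·1 + 2·-1 + 1·3.

-8 9
-8 17
7 20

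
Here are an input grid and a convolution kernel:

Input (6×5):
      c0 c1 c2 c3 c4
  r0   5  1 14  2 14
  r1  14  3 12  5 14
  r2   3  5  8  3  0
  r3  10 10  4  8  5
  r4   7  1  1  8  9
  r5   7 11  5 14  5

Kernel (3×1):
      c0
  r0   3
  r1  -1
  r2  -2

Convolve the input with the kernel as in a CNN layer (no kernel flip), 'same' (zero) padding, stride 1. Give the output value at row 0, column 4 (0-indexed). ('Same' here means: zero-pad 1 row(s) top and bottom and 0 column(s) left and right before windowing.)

-42

The receptive field on the zero-padded input at this output position is [0 / 14 / 14]. Elementwise product with the kernel and sum: 0·3 + 14·-1 + 14·-2.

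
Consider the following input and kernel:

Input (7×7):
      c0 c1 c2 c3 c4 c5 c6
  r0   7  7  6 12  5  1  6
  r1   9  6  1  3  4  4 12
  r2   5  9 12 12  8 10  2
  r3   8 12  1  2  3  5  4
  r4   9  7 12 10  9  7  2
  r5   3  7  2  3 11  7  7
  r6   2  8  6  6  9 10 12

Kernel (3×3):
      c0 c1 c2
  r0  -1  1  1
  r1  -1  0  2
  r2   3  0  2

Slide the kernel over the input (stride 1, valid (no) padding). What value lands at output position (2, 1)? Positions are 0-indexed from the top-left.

48

The receptive field on the input at this output position is [9 12 12 / 12 1 2 / 7 12 10]. Elementwise product with the kernel and sum: 9·-1 + 12·1 + 12·1 + 12·-1 + 2·2 + 7·3 + 10·2.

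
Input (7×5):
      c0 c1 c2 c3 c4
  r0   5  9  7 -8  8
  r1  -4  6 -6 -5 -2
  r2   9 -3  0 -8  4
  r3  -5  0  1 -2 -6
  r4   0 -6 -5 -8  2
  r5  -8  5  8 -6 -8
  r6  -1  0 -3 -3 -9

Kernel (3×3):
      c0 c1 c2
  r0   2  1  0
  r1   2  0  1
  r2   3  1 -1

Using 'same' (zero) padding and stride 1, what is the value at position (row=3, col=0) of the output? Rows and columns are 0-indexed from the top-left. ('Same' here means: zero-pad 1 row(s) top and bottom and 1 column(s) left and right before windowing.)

15

The receptive field on the zero-padded input at this output position is [0 9 -3 / 0 -5 0 / 0 0 -6]. Elementwise product with the kernel and sum: 0·2 + 9·1 + 0·2 + 0·1 + 0·3 + 0·1 + -6·-1.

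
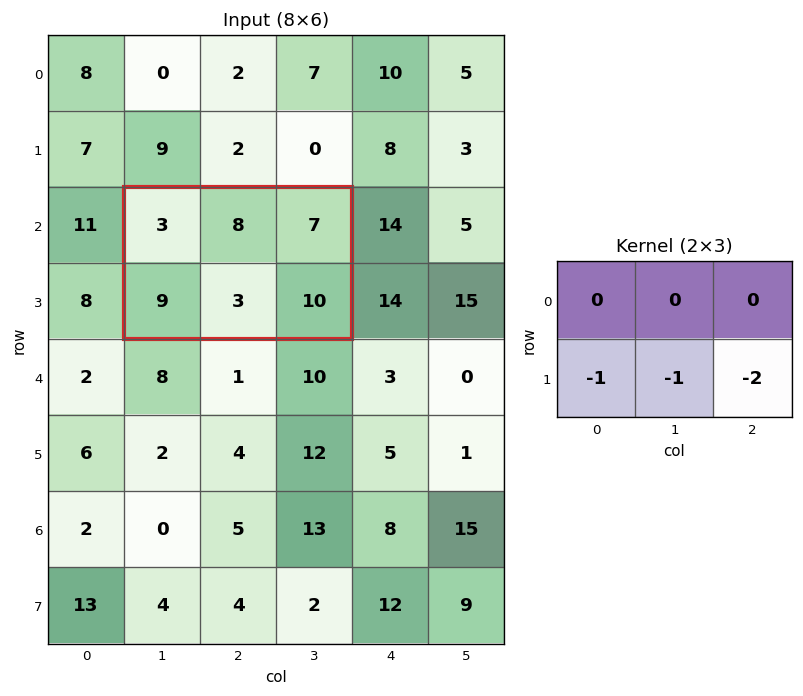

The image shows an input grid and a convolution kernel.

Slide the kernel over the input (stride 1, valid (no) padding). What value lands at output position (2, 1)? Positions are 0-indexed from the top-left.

The receptive field on the input at this output position is [3 8 7 / 9 3 10]. Elementwise product with the kernel and sum: 9·-1 + 3·-1 + 10·-2.

-32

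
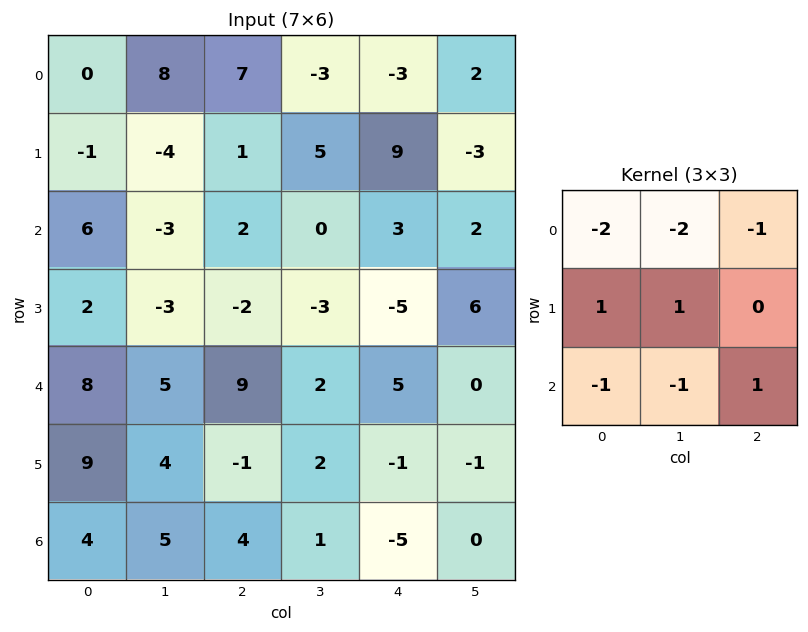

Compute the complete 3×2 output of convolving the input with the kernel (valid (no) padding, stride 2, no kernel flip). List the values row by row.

Output[0,0]: The receptive field on the input at this output position is [0 8 7 / -1 -4 1 / 6 -3 2]. Elementwise product with the kernel and sum: 0·-2 + 8·-2 + 7·-1 + -1·1 + -4·1 + 6·-1 + -3·-1 + 2·1.
Output[0,1]: The receptive field on the input at this output position is [7 -3 -3 / 1 5 9 / 2 0 3]. Elementwise product with the kernel and sum: 7·-2 + -3·-2 + -3·-1 + 1·1 + 5·1 + 2·-1 + 0·-1 + 3·1.

-29 2
-13 -18
-27 -36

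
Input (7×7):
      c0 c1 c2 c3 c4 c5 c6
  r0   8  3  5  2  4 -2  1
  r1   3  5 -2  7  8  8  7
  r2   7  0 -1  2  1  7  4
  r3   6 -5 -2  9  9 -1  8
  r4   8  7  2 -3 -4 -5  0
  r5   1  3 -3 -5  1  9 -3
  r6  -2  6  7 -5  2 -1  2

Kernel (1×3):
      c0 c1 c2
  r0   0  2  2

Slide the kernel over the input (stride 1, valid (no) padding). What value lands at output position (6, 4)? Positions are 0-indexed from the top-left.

The receptive field on the input at this output position is [2 -1 2]. Elementwise product with the kernel and sum: -1·2 + 2·2.

2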